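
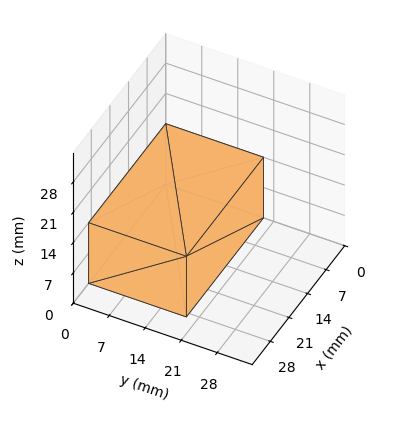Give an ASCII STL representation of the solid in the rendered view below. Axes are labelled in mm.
Reading the render: the shape is a rectangular box, roughly 29 × 19 mm footprint and 14 mm tall (dimensions read to the nearest mm from the axis ticks). For the STL, each face is triangulated and given an outward normal.

solid part
  facet normal 0.0000 0.0000 -1.0000
    outer loop
      vertex 29.00 19.00 0.00
      vertex 29.00 0.00 0.00
      vertex 0.00 0.00 0.00
    endloop
  endfacet
  facet normal 0.0000 0.0000 -1.0000
    outer loop
      vertex 0.00 19.00 0.00
      vertex 29.00 19.00 0.00
      vertex 0.00 0.00 0.00
    endloop
  endfacet
  facet normal 0.0000 0.0000 1.0000
    outer loop
      vertex 0.00 0.00 14.00
      vertex 29.00 0.00 14.00
      vertex 29.00 19.00 14.00
    endloop
  endfacet
  facet normal 0.0000 0.0000 1.0000
    outer loop
      vertex 0.00 0.00 14.00
      vertex 29.00 19.00 14.00
      vertex 0.00 19.00 14.00
    endloop
  endfacet
  facet normal 0.0000 -1.0000 0.0000
    outer loop
      vertex 0.00 0.00 0.00
      vertex 29.00 0.00 0.00
      vertex 29.00 0.00 14.00
    endloop
  endfacet
  facet normal 0.0000 -1.0000 0.0000
    outer loop
      vertex 0.00 0.00 0.00
      vertex 29.00 0.00 14.00
      vertex 0.00 0.00 14.00
    endloop
  endfacet
  facet normal 0.0000 1.0000 0.0000
    outer loop
      vertex 29.00 19.00 14.00
      vertex 29.00 19.00 0.00
      vertex 0.00 19.00 0.00
    endloop
  endfacet
  facet normal 0.0000 1.0000 0.0000
    outer loop
      vertex 0.00 19.00 14.00
      vertex 29.00 19.00 14.00
      vertex 0.00 19.00 0.00
    endloop
  endfacet
  facet normal -1.0000 0.0000 0.0000
    outer loop
      vertex 0.00 19.00 14.00
      vertex 0.00 19.00 0.00
      vertex 0.00 0.00 0.00
    endloop
  endfacet
  facet normal -1.0000 0.0000 0.0000
    outer loop
      vertex 0.00 0.00 14.00
      vertex 0.00 19.00 14.00
      vertex 0.00 0.00 0.00
    endloop
  endfacet
  facet normal 1.0000 0.0000 0.0000
    outer loop
      vertex 29.00 0.00 0.00
      vertex 29.00 19.00 0.00
      vertex 29.00 19.00 14.00
    endloop
  endfacet
  facet normal 1.0000 0.0000 0.0000
    outer loop
      vertex 29.00 0.00 0.00
      vertex 29.00 19.00 14.00
      vertex 29.00 0.00 14.00
    endloop
  endfacet
endsolid part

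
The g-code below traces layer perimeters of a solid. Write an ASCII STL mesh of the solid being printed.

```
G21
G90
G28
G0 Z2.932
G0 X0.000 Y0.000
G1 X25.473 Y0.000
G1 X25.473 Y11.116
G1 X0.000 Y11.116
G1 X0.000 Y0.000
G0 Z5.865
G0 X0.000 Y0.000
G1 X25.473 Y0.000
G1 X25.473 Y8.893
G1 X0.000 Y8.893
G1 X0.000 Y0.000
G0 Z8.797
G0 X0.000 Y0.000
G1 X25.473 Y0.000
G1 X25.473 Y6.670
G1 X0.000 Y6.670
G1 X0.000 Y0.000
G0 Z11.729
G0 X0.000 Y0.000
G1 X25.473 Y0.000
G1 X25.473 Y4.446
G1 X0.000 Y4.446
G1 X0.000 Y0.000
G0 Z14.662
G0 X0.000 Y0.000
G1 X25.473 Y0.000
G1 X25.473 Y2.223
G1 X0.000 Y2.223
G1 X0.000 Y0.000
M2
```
solid part
  facet normal 0.0000 0.0000 -1.0000
    outer loop
      vertex 25.473 13.339 0.000
      vertex 25.473 0.000 0.000
      vertex 0.000 0.000 0.000
    endloop
  endfacet
  facet normal 0.0000 0.0000 -1.0000
    outer loop
      vertex 0.000 13.339 0.000
      vertex 25.473 13.339 0.000
      vertex 0.000 0.000 0.000
    endloop
  endfacet
  facet normal 0.0000 -1.0000 0.0000
    outer loop
      vertex 0.000 0.000 0.000
      vertex 25.473 0.000 0.000
      vertex 25.473 0.000 17.594
    endloop
  endfacet
  facet normal 0.0000 -1.0000 0.0000
    outer loop
      vertex 0.000 0.000 0.000
      vertex 25.473 0.000 17.594
      vertex 0.000 0.000 17.594
    endloop
  endfacet
  facet normal 0.0000 0.7969 0.6042
    outer loop
      vertex 0.000 0.000 17.594
      vertex 25.473 0.000 17.594
      vertex 25.473 13.339 0.000
    endloop
  endfacet
  facet normal 0.0000 0.7969 0.6042
    outer loop
      vertex 0.000 0.000 17.594
      vertex 25.473 13.339 0.000
      vertex 0.000 13.339 0.000
    endloop
  endfacet
  facet normal -1.0000 0.0000 0.0000
    outer loop
      vertex 0.000 0.000 17.594
      vertex 0.000 13.339 0.000
      vertex 0.000 0.000 0.000
    endloop
  endfacet
  facet normal 1.0000 0.0000 0.0000
    outer loop
      vertex 25.473 0.000 0.000
      vertex 25.473 13.339 0.000
      vertex 25.473 0.000 17.594
    endloop
  endfacet
endsolid part

The G0 Z moves step by Δz≈2.932 mm. The G1 loops shrink linearly with z, so the solid tapers from its base footprint up to z≈17.6. Closing with a flat bottom cap and the tapered top and triangulating gives 8 facets — a wedge (ramp): 25.5 × 13.3 mm base, rising to 17.6 mm along the y=0 edge and sloping linearly to z=0 at y=13.3.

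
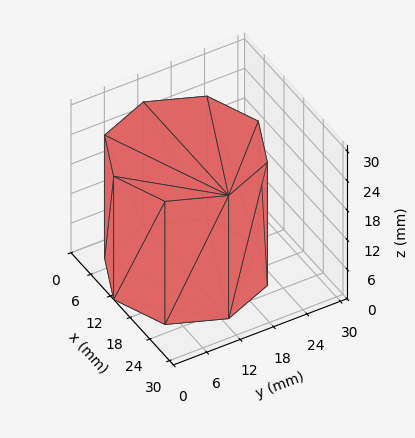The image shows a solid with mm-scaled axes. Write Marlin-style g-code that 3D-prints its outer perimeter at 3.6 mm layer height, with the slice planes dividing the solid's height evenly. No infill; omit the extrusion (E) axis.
Reading the render: the shape is a regular 8-sided prism (a cylinder approximated with 8 flat sides), circumscribed radius ≈ 13 mm, height ≈ 25 mm (dimensions read to the nearest mm from the axis ticks). For the g-code, the solid's height is divided into equal slices at the stated Δz and each level perimeter traced with G1 moves after a G0 lift.

; perimeter-only toolpath
G21 ; units = mm
G90 ; absolute positioning
G28 ; home
; layer 1
G0 Z3.6
G0 X26.0 Y13.0
G1 X22.2 Y22.2
G1 X13.0 Y26.0
G1 X3.8 Y22.2
G1 X0.0 Y13.0
G1 X3.8 Y3.8
G1 X13.0 Y0.0
G1 X22.2 Y3.8
G1 X26.0 Y13.0
; layer 2
G0 Z7.1
G0 X26.0 Y13.0
G1 X22.2 Y22.2
G1 X13.0 Y26.0
G1 X3.8 Y22.2
G1 X0.0 Y13.0
G1 X3.8 Y3.8
G1 X13.0 Y0.0
G1 X22.2 Y3.8
G1 X26.0 Y13.0
; layer 3
G0 Z10.7
G0 X26.0 Y13.0
G1 X22.2 Y22.2
G1 X13.0 Y26.0
G1 X3.8 Y22.2
G1 X0.0 Y13.0
G1 X3.8 Y3.8
G1 X13.0 Y0.0
G1 X22.2 Y3.8
G1 X26.0 Y13.0
; layer 4
G0 Z14.3
G0 X26.0 Y13.0
G1 X22.2 Y22.2
G1 X13.0 Y26.0
G1 X3.8 Y22.2
G1 X0.0 Y13.0
G1 X3.8 Y3.8
G1 X13.0 Y0.0
G1 X22.2 Y3.8
G1 X26.0 Y13.0
; layer 5
G0 Z17.9
G0 X26.0 Y13.0
G1 X22.2 Y22.2
G1 X13.0 Y26.0
G1 X3.8 Y22.2
G1 X0.0 Y13.0
G1 X3.8 Y3.8
G1 X13.0 Y0.0
G1 X22.2 Y3.8
G1 X26.0 Y13.0
; layer 6
G0 Z21.4
G0 X26.0 Y13.0
G1 X22.2 Y22.2
G1 X13.0 Y26.0
G1 X3.8 Y22.2
G1 X0.0 Y13.0
G1 X3.8 Y3.8
G1 X13.0 Y0.0
G1 X22.2 Y3.8
G1 X26.0 Y13.0
; layer 7
G0 Z25.0
G0 X26.0 Y13.0
G1 X22.2 Y22.2
G1 X13.0 Y26.0
G1 X3.8 Y22.2
G1 X0.0 Y13.0
G1 X3.8 Y3.8
G1 X13.0 Y0.0
G1 X22.2 Y3.8
G1 X26.0 Y13.0
M2 ; end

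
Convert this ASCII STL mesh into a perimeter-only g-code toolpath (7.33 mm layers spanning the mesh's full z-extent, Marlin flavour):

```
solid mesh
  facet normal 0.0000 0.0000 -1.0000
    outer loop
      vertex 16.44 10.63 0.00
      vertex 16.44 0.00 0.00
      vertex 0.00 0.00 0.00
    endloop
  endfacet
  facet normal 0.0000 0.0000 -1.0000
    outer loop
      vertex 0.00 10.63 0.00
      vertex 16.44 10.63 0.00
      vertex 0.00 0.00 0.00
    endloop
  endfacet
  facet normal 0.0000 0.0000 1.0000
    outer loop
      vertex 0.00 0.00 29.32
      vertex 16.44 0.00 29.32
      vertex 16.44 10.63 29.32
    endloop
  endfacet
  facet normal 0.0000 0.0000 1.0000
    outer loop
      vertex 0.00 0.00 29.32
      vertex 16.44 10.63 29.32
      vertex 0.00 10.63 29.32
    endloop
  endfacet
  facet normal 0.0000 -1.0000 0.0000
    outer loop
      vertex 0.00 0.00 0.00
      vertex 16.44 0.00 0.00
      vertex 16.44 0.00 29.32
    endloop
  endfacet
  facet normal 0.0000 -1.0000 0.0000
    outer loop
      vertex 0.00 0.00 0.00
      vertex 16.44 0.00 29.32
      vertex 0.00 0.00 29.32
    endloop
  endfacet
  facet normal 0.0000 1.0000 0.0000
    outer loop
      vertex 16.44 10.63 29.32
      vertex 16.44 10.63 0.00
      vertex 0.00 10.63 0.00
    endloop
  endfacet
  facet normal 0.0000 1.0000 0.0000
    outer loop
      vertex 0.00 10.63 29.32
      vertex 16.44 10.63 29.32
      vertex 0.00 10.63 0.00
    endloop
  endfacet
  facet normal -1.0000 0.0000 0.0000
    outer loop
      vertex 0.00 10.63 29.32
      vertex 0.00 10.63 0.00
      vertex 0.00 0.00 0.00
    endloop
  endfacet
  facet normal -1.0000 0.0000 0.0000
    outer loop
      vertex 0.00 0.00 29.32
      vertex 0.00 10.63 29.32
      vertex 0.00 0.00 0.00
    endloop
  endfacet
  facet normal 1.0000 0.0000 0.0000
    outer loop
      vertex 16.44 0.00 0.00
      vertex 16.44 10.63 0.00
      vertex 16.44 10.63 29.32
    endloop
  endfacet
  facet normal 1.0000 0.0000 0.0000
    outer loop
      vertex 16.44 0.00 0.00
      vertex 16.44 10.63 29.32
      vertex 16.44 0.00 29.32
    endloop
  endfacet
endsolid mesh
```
; perimeter-only toolpath
G21 ; units = mm
G90 ; absolute positioning
G28 ; home
; layer 1
G0 Z7.33
G0 X0.00 Y0.00
G1 X16.44 Y0.00
G1 X16.44 Y10.63
G1 X0.00 Y10.63
G1 X0.00 Y0.00
; layer 2
G0 Z14.66
G0 X0.00 Y0.00
G1 X16.44 Y0.00
G1 X16.44 Y10.63
G1 X0.00 Y10.63
G1 X0.00 Y0.00
; layer 3
G0 Z21.99
G0 X0.00 Y0.00
G1 X16.44 Y0.00
G1 X16.44 Y10.63
G1 X0.00 Y10.63
G1 X0.00 Y0.00
; layer 4
G0 Z29.32
G0 X0.00 Y0.00
G1 X16.44 Y0.00
G1 X16.44 Y10.63
G1 X0.00 Y10.63
G1 X0.00 Y0.00
M2 ; end

The solid is a rectangular box, roughly 16.4 × 10.6 mm footprint and 29.3 mm tall. Slicing at Δz = 7.33 mm — 4 equal slices spanning the solid's height, so layer i sits at z = i·h/4 — gives 4 non-empty perimeters. Each is a 4-segment closed polygon; G0 lifts to the layer z and rapids to the start vertex, then G1 traces the edges.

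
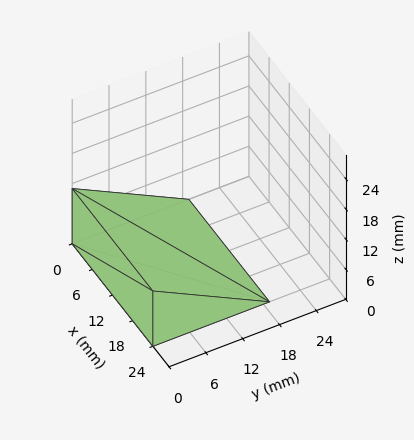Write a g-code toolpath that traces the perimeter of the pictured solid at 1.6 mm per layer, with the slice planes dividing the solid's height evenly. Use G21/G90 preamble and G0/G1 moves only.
Reading the render: the shape is a wedge (ramp): 24 × 19 mm base, rising to 11 mm along the y=0 edge and sloping linearly to z=0 at y=19 (dimensions read to the nearest mm from the axis ticks). For the g-code, the solid's height is divided into equal slices at the stated Δz and each level perimeter traced with G1 moves after a G0 lift.

; perimeter-only toolpath
G21 ; units = mm
G90 ; absolute positioning
G28 ; home
; layer 1
G0 Z1.6
G0 X0.0 Y0.0
G1 X24.0 Y0.0
G1 X24.0 Y16.3
G1 X0.0 Y16.3
G1 X0.0 Y0.0
; layer 2
G0 Z3.1
G0 X0.0 Y0.0
G1 X24.0 Y0.0
G1 X24.0 Y13.6
G1 X0.0 Y13.6
G1 X0.0 Y0.0
; layer 3
G0 Z4.7
G0 X0.0 Y0.0
G1 X24.0 Y0.0
G1 X24.0 Y10.9
G1 X0.0 Y10.9
G1 X0.0 Y0.0
; layer 4
G0 Z6.3
G0 X0.0 Y0.0
G1 X24.0 Y0.0
G1 X24.0 Y8.1
G1 X0.0 Y8.1
G1 X0.0 Y0.0
; layer 5
G0 Z7.9
G0 X0.0 Y0.0
G1 X24.0 Y0.0
G1 X24.0 Y5.4
G1 X0.0 Y5.4
G1 X0.0 Y0.0
; layer 6
G0 Z9.4
G0 X0.0 Y0.0
G1 X24.0 Y0.0
G1 X24.0 Y2.7
G1 X0.0 Y2.7
G1 X0.0 Y0.0
M2 ; end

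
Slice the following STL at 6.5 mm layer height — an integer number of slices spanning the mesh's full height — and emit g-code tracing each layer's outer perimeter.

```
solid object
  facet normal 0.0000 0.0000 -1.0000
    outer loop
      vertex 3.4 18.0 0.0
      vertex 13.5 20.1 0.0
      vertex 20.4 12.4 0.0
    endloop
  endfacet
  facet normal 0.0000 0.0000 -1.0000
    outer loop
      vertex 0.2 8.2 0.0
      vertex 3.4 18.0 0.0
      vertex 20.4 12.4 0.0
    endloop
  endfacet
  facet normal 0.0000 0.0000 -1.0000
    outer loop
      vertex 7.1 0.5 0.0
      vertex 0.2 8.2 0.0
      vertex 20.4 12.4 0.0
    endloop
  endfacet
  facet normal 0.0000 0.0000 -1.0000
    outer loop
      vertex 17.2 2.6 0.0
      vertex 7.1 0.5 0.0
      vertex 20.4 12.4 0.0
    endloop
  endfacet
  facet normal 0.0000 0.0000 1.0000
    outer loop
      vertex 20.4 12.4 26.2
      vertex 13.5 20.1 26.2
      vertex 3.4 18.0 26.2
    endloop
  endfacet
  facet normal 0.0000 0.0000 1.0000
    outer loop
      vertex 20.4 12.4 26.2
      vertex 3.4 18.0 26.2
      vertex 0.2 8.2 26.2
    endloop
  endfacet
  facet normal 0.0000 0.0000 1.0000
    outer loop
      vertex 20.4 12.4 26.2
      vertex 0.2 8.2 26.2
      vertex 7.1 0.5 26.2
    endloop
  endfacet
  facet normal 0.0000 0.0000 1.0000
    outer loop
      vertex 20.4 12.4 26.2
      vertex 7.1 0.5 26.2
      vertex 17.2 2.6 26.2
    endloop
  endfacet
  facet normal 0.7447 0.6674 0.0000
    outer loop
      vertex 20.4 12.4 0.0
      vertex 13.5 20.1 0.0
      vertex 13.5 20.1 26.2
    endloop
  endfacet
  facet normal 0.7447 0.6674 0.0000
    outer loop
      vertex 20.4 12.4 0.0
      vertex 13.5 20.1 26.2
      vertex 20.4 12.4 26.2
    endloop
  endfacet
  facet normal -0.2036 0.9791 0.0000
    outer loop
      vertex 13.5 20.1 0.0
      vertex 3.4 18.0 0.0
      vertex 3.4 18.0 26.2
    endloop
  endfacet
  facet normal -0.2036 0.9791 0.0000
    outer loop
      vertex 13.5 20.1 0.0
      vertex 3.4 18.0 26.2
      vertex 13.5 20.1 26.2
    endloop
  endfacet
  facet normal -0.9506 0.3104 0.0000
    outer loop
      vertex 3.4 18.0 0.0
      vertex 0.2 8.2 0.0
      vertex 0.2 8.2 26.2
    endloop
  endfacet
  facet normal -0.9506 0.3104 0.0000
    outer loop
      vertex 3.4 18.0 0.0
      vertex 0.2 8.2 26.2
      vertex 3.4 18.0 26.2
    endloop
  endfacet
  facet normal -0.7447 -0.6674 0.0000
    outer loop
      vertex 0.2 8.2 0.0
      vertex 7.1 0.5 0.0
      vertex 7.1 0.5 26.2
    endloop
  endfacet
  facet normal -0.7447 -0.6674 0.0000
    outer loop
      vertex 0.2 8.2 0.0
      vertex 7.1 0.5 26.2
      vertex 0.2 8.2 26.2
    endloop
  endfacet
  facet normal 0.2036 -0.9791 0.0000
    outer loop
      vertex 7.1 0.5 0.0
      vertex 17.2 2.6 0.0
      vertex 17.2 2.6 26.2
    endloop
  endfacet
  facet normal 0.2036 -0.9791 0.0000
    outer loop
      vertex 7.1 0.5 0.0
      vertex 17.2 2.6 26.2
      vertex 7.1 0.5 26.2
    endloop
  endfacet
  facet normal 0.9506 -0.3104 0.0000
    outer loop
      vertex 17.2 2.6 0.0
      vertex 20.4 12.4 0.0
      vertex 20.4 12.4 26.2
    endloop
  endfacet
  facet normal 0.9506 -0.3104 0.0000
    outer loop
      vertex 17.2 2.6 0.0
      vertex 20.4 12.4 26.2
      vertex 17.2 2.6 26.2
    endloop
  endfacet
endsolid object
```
; perimeter-only toolpath
G21 ; units = mm
G90 ; absolute positioning
G28 ; home
; layer 1
G0 Z6.5
G0 X20.4 Y12.4
G1 X13.5 Y20.1
G1 X3.4 Y18.0
G1 X0.2 Y8.2
G1 X7.1 Y0.5
G1 X17.2 Y2.6
G1 X20.4 Y12.4
; layer 2
G0 Z13.1
G0 X20.4 Y12.4
G1 X13.5 Y20.1
G1 X3.4 Y18.0
G1 X0.2 Y8.2
G1 X7.1 Y0.5
G1 X17.2 Y2.6
G1 X20.4 Y12.4
; layer 3
G0 Z19.6
G0 X20.4 Y12.4
G1 X13.5 Y20.1
G1 X3.4 Y18.0
G1 X0.2 Y8.2
G1 X7.1 Y0.5
G1 X17.2 Y2.6
G1 X20.4 Y12.4
; layer 4
G0 Z26.2
G0 X20.4 Y12.4
G1 X13.5 Y20.1
G1 X3.4 Y18.0
G1 X0.2 Y8.2
G1 X7.1 Y0.5
G1 X17.2 Y2.6
G1 X20.4 Y12.4
M2 ; end

The solid is a regular 6-sided prism (a cylinder approximated with 6 flat sides), circumscribed radius ≈ 10.3 mm, height ≈ 26.2 mm. Slicing at Δz = 6.5 mm — 4 equal slices spanning the solid's height, so layer i sits at z = i·h/4 — gives 4 non-empty perimeters. Each is a 6-segment closed polygon; G0 lifts to the layer z and rapids to the start vertex, then G1 traces the edges.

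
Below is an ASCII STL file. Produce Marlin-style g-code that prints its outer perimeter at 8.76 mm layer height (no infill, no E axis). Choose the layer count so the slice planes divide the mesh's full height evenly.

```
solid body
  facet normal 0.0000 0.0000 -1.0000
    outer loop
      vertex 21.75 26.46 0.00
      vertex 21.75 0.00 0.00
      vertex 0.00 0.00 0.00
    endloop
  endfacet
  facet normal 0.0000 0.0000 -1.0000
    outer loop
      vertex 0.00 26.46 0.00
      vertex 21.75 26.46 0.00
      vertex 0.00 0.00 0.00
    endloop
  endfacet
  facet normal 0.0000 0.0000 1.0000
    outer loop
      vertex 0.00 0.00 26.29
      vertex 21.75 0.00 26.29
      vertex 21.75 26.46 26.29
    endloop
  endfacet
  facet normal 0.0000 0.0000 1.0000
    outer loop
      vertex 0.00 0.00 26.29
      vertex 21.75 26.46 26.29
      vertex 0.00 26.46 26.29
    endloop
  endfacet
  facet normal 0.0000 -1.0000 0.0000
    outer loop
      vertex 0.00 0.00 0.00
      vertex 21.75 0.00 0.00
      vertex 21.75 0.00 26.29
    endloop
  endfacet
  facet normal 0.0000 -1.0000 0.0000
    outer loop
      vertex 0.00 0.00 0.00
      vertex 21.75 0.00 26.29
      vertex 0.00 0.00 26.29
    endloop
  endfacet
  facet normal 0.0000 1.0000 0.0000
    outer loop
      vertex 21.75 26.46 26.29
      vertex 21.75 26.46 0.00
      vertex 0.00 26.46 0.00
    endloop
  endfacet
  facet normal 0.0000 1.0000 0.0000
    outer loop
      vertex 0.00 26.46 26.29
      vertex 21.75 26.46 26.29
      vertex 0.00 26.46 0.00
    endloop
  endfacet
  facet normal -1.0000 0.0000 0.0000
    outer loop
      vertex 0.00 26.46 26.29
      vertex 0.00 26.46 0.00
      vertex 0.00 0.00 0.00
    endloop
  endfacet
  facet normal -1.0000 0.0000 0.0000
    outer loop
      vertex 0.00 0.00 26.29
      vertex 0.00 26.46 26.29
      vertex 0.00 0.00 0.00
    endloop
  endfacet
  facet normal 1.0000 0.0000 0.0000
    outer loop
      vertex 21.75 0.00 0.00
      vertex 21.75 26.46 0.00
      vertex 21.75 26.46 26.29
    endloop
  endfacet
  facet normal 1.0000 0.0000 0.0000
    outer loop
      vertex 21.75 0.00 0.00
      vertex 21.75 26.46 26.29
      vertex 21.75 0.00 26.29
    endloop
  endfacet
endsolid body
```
; perimeter-only toolpath
G21 ; units = mm
G90 ; absolute positioning
G28 ; home
; layer 1
G0 Z8.76
G0 X0.00 Y0.00
G1 X21.75 Y0.00
G1 X21.75 Y26.46
G1 X0.00 Y26.46
G1 X0.00 Y0.00
; layer 2
G0 Z17.53
G0 X0.00 Y0.00
G1 X21.75 Y0.00
G1 X21.75 Y26.46
G1 X0.00 Y26.46
G1 X0.00 Y0.00
; layer 3
G0 Z26.29
G0 X0.00 Y0.00
G1 X21.75 Y0.00
G1 X21.75 Y26.46
G1 X0.00 Y26.46
G1 X0.00 Y0.00
M2 ; end

The solid is a rectangular box, roughly 21.8 × 26.5 mm footprint and 26.3 mm tall. Slicing at Δz = 8.76 mm — 3 equal slices spanning the solid's height, so layer i sits at z = i·h/3 — gives 3 non-empty perimeters. Each is a 4-segment closed polygon; G0 lifts to the layer z and rapids to the start vertex, then G1 traces the edges.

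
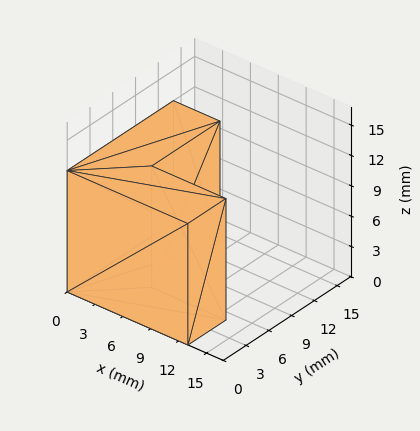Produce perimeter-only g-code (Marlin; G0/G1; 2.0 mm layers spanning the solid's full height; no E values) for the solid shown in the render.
Reading the render: the shape is an L-shaped prism: outer 13 × 14 mm, arm thicknesses ≈ 5 mm (horizontal) and 5 mm (vertical), extruded 12 mm in z (dimensions read to the nearest mm from the axis ticks). For the g-code, the solid's height is divided into equal slices at the stated Δz and each level perimeter traced with G1 moves after a G0 lift.

; perimeter-only toolpath
G21 ; units = mm
G90 ; absolute positioning
G28 ; home
; layer 1
G0 Z2.0
G0 X0.0 Y0.0
G1 X13.0 Y0.0
G1 X13.0 Y5.0
G1 X5.0 Y5.0
G1 X5.0 Y14.0
G1 X0.0 Y14.0
G1 X0.0 Y0.0
; layer 2
G0 Z4.0
G0 X0.0 Y0.0
G1 X13.0 Y0.0
G1 X13.0 Y5.0
G1 X5.0 Y5.0
G1 X5.0 Y14.0
G1 X0.0 Y14.0
G1 X0.0 Y0.0
; layer 3
G0 Z6.0
G0 X0.0 Y0.0
G1 X13.0 Y0.0
G1 X13.0 Y5.0
G1 X5.0 Y5.0
G1 X5.0 Y14.0
G1 X0.0 Y14.0
G1 X0.0 Y0.0
; layer 4
G0 Z8.0
G0 X0.0 Y0.0
G1 X13.0 Y0.0
G1 X13.0 Y5.0
G1 X5.0 Y5.0
G1 X5.0 Y14.0
G1 X0.0 Y14.0
G1 X0.0 Y0.0
; layer 5
G0 Z10.0
G0 X0.0 Y0.0
G1 X13.0 Y0.0
G1 X13.0 Y5.0
G1 X5.0 Y5.0
G1 X5.0 Y14.0
G1 X0.0 Y14.0
G1 X0.0 Y0.0
; layer 6
G0 Z12.0
G0 X0.0 Y0.0
G1 X13.0 Y0.0
G1 X13.0 Y5.0
G1 X5.0 Y5.0
G1 X5.0 Y14.0
G1 X0.0 Y14.0
G1 X0.0 Y0.0
M2 ; end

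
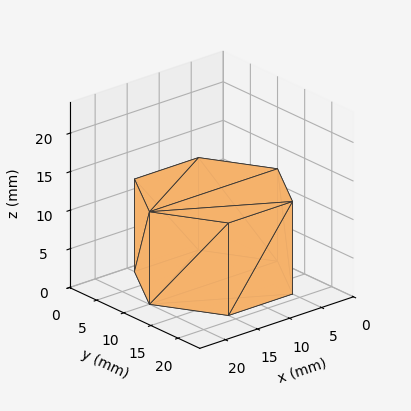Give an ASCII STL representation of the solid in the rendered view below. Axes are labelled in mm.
Reading the render: the shape is a regular 6-sided prism (a cylinder approximated with 6 flat sides), circumscribed radius ≈ 10 mm, height ≈ 12 mm (dimensions read to the nearest mm from the axis ticks). For the STL, each face is triangulated and given an outward normal.

solid part
  facet normal 0.0000 0.0000 -1.0000
    outer loop
      vertex 5.00 18.66 0.00
      vertex 15.00 18.66 0.00
      vertex 20.00 10.00 0.00
    endloop
  endfacet
  facet normal 0.0000 0.0000 -1.0000
    outer loop
      vertex 0.00 10.00 0.00
      vertex 5.00 18.66 0.00
      vertex 20.00 10.00 0.00
    endloop
  endfacet
  facet normal 0.0000 0.0000 -1.0000
    outer loop
      vertex 5.00 1.34 0.00
      vertex 0.00 10.00 0.00
      vertex 20.00 10.00 0.00
    endloop
  endfacet
  facet normal 0.0000 0.0000 -1.0000
    outer loop
      vertex 15.00 1.34 0.00
      vertex 5.00 1.34 0.00
      vertex 20.00 10.00 0.00
    endloop
  endfacet
  facet normal 0.0000 0.0000 1.0000
    outer loop
      vertex 20.00 10.00 12.00
      vertex 15.00 18.66 12.00
      vertex 5.00 18.66 12.00
    endloop
  endfacet
  facet normal 0.0000 0.0000 1.0000
    outer loop
      vertex 20.00 10.00 12.00
      vertex 5.00 18.66 12.00
      vertex 0.00 10.00 12.00
    endloop
  endfacet
  facet normal 0.0000 0.0000 1.0000
    outer loop
      vertex 20.00 10.00 12.00
      vertex 0.00 10.00 12.00
      vertex 5.00 1.34 12.00
    endloop
  endfacet
  facet normal 0.0000 0.0000 1.0000
    outer loop
      vertex 20.00 10.00 12.00
      vertex 5.00 1.34 12.00
      vertex 15.00 1.34 12.00
    endloop
  endfacet
  facet normal 0.8660 0.5000 0.0000
    outer loop
      vertex 20.00 10.00 0.00
      vertex 15.00 18.66 0.00
      vertex 15.00 18.66 12.00
    endloop
  endfacet
  facet normal 0.8660 0.5000 0.0000
    outer loop
      vertex 20.00 10.00 0.00
      vertex 15.00 18.66 12.00
      vertex 20.00 10.00 12.00
    endloop
  endfacet
  facet normal 0.0000 1.0000 0.0000
    outer loop
      vertex 15.00 18.66 0.00
      vertex 5.00 18.66 0.00
      vertex 5.00 18.66 12.00
    endloop
  endfacet
  facet normal 0.0000 1.0000 0.0000
    outer loop
      vertex 15.00 18.66 0.00
      vertex 5.00 18.66 12.00
      vertex 15.00 18.66 12.00
    endloop
  endfacet
  facet normal -0.8660 0.5000 0.0000
    outer loop
      vertex 5.00 18.66 0.00
      vertex 0.00 10.00 0.00
      vertex 0.00 10.00 12.00
    endloop
  endfacet
  facet normal -0.8660 0.5000 0.0000
    outer loop
      vertex 5.00 18.66 0.00
      vertex 0.00 10.00 12.00
      vertex 5.00 18.66 12.00
    endloop
  endfacet
  facet normal -0.8660 -0.5000 0.0000
    outer loop
      vertex 0.00 10.00 0.00
      vertex 5.00 1.34 0.00
      vertex 5.00 1.34 12.00
    endloop
  endfacet
  facet normal -0.8660 -0.5000 0.0000
    outer loop
      vertex 0.00 10.00 0.00
      vertex 5.00 1.34 12.00
      vertex 0.00 10.00 12.00
    endloop
  endfacet
  facet normal 0.0000 -1.0000 0.0000
    outer loop
      vertex 5.00 1.34 0.00
      vertex 15.00 1.34 0.00
      vertex 15.00 1.34 12.00
    endloop
  endfacet
  facet normal 0.0000 -1.0000 0.0000
    outer loop
      vertex 5.00 1.34 0.00
      vertex 15.00 1.34 12.00
      vertex 5.00 1.34 12.00
    endloop
  endfacet
  facet normal 0.8660 -0.5000 0.0000
    outer loop
      vertex 15.00 1.34 0.00
      vertex 20.00 10.00 0.00
      vertex 20.00 10.00 12.00
    endloop
  endfacet
  facet normal 0.8660 -0.5000 0.0000
    outer loop
      vertex 15.00 1.34 0.00
      vertex 20.00 10.00 12.00
      vertex 15.00 1.34 12.00
    endloop
  endfacet
endsolid part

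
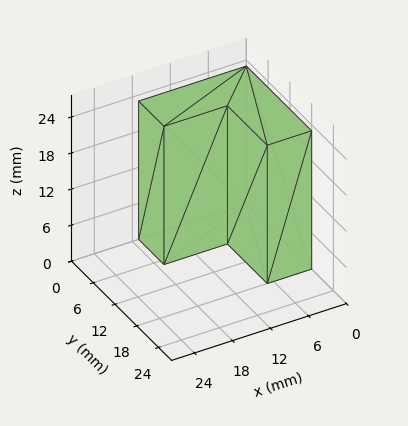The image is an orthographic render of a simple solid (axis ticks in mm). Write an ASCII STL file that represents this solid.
Reading the render: the shape is an L-shaped prism: outer 17 × 18 mm, arm thicknesses ≈ 7 mm (horizontal) and 7 mm (vertical), extruded 23 mm in z (dimensions read to the nearest mm from the axis ticks). For the STL, each face is triangulated and given an outward normal.

solid part
  facet normal 0.0000 0.0000 -1.0000
    outer loop
      vertex 17.000 7.000 0.000
      vertex 17.000 0.000 0.000
      vertex 0.000 0.000 0.000
    endloop
  endfacet
  facet normal 0.0000 0.0000 -1.0000
    outer loop
      vertex 7.000 7.000 0.000
      vertex 17.000 7.000 0.000
      vertex 0.000 0.000 0.000
    endloop
  endfacet
  facet normal 0.0000 0.0000 -1.0000
    outer loop
      vertex 7.000 18.000 0.000
      vertex 7.000 7.000 0.000
      vertex 0.000 0.000 0.000
    endloop
  endfacet
  facet normal 0.0000 0.0000 -1.0000
    outer loop
      vertex 0.000 18.000 0.000
      vertex 7.000 18.000 0.000
      vertex 0.000 0.000 0.000
    endloop
  endfacet
  facet normal 0.0000 0.0000 1.0000
    outer loop
      vertex 0.000 0.000 23.000
      vertex 17.000 0.000 23.000
      vertex 17.000 7.000 23.000
    endloop
  endfacet
  facet normal 0.0000 0.0000 1.0000
    outer loop
      vertex 0.000 0.000 23.000
      vertex 17.000 7.000 23.000
      vertex 7.000 7.000 23.000
    endloop
  endfacet
  facet normal 0.0000 0.0000 1.0000
    outer loop
      vertex 0.000 0.000 23.000
      vertex 7.000 7.000 23.000
      vertex 7.000 18.000 23.000
    endloop
  endfacet
  facet normal 0.0000 0.0000 1.0000
    outer loop
      vertex 0.000 0.000 23.000
      vertex 7.000 18.000 23.000
      vertex 0.000 18.000 23.000
    endloop
  endfacet
  facet normal 0.0000 -1.0000 0.0000
    outer loop
      vertex 0.000 0.000 0.000
      vertex 17.000 0.000 0.000
      vertex 17.000 0.000 23.000
    endloop
  endfacet
  facet normal 0.0000 -1.0000 0.0000
    outer loop
      vertex 0.000 0.000 0.000
      vertex 17.000 0.000 23.000
      vertex 0.000 0.000 23.000
    endloop
  endfacet
  facet normal 1.0000 0.0000 0.0000
    outer loop
      vertex 17.000 0.000 0.000
      vertex 17.000 7.000 0.000
      vertex 17.000 7.000 23.000
    endloop
  endfacet
  facet normal 1.0000 0.0000 0.0000
    outer loop
      vertex 17.000 0.000 0.000
      vertex 17.000 7.000 23.000
      vertex 17.000 0.000 23.000
    endloop
  endfacet
  facet normal 0.0000 1.0000 0.0000
    outer loop
      vertex 17.000 7.000 0.000
      vertex 7.000 7.000 0.000
      vertex 7.000 7.000 23.000
    endloop
  endfacet
  facet normal 0.0000 1.0000 0.0000
    outer loop
      vertex 17.000 7.000 0.000
      vertex 7.000 7.000 23.000
      vertex 17.000 7.000 23.000
    endloop
  endfacet
  facet normal 1.0000 0.0000 0.0000
    outer loop
      vertex 7.000 7.000 0.000
      vertex 7.000 18.000 0.000
      vertex 7.000 18.000 23.000
    endloop
  endfacet
  facet normal 1.0000 0.0000 0.0000
    outer loop
      vertex 7.000 7.000 0.000
      vertex 7.000 18.000 23.000
      vertex 7.000 7.000 23.000
    endloop
  endfacet
  facet normal 0.0000 1.0000 0.0000
    outer loop
      vertex 7.000 18.000 0.000
      vertex 0.000 18.000 0.000
      vertex 0.000 18.000 23.000
    endloop
  endfacet
  facet normal 0.0000 1.0000 0.0000
    outer loop
      vertex 7.000 18.000 0.000
      vertex 0.000 18.000 23.000
      vertex 7.000 18.000 23.000
    endloop
  endfacet
  facet normal -1.0000 0.0000 0.0000
    outer loop
      vertex 0.000 18.000 0.000
      vertex 0.000 0.000 0.000
      vertex 0.000 0.000 23.000
    endloop
  endfacet
  facet normal -1.0000 0.0000 0.0000
    outer loop
      vertex 0.000 18.000 0.000
      vertex 0.000 0.000 23.000
      vertex 0.000 18.000 23.000
    endloop
  endfacet
endsolid part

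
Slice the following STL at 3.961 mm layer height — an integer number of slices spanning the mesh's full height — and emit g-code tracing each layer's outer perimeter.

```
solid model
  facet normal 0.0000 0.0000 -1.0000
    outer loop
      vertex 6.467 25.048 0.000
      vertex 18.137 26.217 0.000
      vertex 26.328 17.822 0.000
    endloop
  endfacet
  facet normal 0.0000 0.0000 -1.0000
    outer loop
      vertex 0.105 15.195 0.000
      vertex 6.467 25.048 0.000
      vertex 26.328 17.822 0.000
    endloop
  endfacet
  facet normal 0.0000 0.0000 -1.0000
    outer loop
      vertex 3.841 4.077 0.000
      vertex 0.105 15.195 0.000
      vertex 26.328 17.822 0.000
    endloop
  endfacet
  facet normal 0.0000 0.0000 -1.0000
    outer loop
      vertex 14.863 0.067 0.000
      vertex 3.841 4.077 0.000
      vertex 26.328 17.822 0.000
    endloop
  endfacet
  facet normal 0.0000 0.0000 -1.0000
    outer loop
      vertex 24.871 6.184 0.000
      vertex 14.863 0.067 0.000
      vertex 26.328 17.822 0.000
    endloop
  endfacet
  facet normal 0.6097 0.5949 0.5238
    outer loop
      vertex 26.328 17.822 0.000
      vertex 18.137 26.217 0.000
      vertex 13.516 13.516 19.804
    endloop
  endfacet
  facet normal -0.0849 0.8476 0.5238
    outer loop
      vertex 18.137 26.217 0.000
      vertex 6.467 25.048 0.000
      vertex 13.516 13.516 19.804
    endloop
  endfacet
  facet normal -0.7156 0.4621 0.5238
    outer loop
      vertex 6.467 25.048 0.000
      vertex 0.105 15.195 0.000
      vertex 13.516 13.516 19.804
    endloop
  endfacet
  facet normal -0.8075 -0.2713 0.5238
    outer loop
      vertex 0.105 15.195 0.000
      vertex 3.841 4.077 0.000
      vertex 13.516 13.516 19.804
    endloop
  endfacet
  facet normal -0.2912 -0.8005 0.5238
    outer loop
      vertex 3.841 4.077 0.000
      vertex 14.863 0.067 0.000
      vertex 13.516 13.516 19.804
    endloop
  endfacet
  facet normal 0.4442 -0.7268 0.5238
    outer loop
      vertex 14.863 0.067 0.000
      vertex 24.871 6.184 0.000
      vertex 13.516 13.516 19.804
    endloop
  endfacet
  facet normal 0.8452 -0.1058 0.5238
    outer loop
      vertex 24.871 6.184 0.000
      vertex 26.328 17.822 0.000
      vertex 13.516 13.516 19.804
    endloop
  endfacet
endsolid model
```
; perimeter-only toolpath
G21 ; units = mm
G90 ; absolute positioning
G28 ; home
; layer 1
G0 Z3.961
G0 X23.766 Y16.961
G1 X17.213 Y23.677
G1 X7.877 Y22.742
G1 X2.787 Y14.859
G1 X5.776 Y5.965
G1 X14.594 Y2.757
G1 X22.600 Y7.650
G1 X23.766 Y16.961
; layer 2
G0 Z7.922
G0 X21.203 Y16.100
G1 X16.289 Y21.137
G1 X9.287 Y20.435
G1 X5.469 Y14.523
G1 X7.711 Y7.853
G1 X14.324 Y5.447
G1 X20.329 Y9.117
G1 X21.203 Y16.100
; layer 3
G0 Z11.882
G0 X18.641 Y15.238
G1 X15.364 Y18.596
G1 X10.696 Y18.129
G1 X8.152 Y14.188
G1 X9.646 Y9.740
G1 X14.055 Y8.136
G1 X18.058 Y10.583
G1 X18.641 Y15.238
; layer 4
G0 Z15.843
G0 X16.078 Y14.377
G1 X14.440 Y16.056
G1 X12.106 Y15.822
G1 X10.834 Y13.852
G1 X11.581 Y11.628
G1 X13.785 Y10.826
G1 X15.787 Y12.050
G1 X16.078 Y14.377
M2 ; end

The solid is a regular 7-sided pyramid, base circumscribed radius ≈ 13.5 mm, apex at z ≈ 19.8 mm. Slicing at Δz = 3.961 mm — 5 equal slices spanning the solid's height, so layer i sits at z = i·h/5 — gives 4 non-empty perimeters. Each is a 7-segment closed polygon; G0 lifts to the layer z and rapids to the start vertex, then G1 traces the edges. The cross-section shrinks linearly with z (the slice at the apex is degenerate and omitted).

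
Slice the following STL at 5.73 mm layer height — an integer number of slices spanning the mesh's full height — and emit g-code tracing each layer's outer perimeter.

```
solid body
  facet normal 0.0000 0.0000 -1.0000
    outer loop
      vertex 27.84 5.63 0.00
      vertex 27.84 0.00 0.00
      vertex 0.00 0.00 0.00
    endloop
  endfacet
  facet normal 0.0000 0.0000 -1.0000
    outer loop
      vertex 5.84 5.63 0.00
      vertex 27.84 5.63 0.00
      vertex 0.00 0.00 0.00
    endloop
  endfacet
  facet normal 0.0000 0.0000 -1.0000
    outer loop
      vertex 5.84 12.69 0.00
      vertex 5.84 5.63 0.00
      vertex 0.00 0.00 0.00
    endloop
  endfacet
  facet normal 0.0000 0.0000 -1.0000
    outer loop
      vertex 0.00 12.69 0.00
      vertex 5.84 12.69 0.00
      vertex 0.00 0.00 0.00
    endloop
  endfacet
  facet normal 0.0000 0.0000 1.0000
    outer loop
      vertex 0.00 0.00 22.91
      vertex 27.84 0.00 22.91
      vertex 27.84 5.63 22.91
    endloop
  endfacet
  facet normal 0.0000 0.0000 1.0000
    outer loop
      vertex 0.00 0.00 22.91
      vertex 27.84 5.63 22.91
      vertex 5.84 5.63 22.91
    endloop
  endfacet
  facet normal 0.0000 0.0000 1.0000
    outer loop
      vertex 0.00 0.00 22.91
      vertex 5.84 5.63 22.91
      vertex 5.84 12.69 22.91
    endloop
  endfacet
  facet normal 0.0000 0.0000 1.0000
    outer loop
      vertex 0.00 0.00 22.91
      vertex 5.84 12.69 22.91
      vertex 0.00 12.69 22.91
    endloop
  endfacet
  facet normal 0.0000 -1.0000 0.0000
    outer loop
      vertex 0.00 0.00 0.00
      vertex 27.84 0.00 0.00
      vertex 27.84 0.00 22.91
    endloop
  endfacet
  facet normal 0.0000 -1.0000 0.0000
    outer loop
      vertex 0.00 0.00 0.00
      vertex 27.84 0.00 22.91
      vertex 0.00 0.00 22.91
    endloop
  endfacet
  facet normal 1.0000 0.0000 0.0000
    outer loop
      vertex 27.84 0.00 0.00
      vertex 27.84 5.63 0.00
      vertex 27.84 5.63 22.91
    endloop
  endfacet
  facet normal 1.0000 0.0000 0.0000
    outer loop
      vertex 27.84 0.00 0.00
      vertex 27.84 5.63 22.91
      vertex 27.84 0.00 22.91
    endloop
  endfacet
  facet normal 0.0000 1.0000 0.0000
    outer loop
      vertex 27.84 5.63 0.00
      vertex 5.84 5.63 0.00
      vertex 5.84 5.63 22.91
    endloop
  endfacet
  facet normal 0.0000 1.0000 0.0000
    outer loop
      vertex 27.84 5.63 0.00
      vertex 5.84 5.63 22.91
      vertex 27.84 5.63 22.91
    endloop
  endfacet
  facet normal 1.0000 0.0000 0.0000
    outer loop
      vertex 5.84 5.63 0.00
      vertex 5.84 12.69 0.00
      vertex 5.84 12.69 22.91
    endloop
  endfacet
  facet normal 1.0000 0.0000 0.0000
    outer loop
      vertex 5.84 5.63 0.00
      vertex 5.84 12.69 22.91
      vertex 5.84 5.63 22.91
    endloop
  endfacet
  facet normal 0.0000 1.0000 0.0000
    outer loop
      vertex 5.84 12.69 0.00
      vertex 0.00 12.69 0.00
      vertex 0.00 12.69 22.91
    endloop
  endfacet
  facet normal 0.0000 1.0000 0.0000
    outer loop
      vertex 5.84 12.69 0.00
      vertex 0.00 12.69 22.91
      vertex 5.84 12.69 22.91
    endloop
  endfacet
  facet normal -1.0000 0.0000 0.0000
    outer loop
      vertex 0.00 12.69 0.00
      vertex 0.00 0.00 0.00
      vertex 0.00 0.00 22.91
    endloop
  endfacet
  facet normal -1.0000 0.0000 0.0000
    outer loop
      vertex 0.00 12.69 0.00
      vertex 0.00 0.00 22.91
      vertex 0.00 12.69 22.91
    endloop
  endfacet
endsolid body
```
; perimeter-only toolpath
G21 ; units = mm
G90 ; absolute positioning
G28 ; home
; layer 1
G0 Z5.73
G0 X0.00 Y0.00
G1 X27.84 Y0.00
G1 X27.84 Y5.63
G1 X5.84 Y5.63
G1 X5.84 Y12.69
G1 X0.00 Y12.69
G1 X0.00 Y0.00
; layer 2
G0 Z11.46
G0 X0.00 Y0.00
G1 X27.84 Y0.00
G1 X27.84 Y5.63
G1 X5.84 Y5.63
G1 X5.84 Y12.69
G1 X0.00 Y12.69
G1 X0.00 Y0.00
; layer 3
G0 Z17.18
G0 X0.00 Y0.00
G1 X27.84 Y0.00
G1 X27.84 Y5.63
G1 X5.84 Y5.63
G1 X5.84 Y12.69
G1 X0.00 Y12.69
G1 X0.00 Y0.00
; layer 4
G0 Z22.91
G0 X0.00 Y0.00
G1 X27.84 Y0.00
G1 X27.84 Y5.63
G1 X5.84 Y5.63
G1 X5.84 Y12.69
G1 X0.00 Y12.69
G1 X0.00 Y0.00
M2 ; end

The solid is an L-shaped prism: outer 27.8 × 12.7 mm, arm thicknesses ≈ 5.63 mm (horizontal) and 5.84 mm (vertical), extruded 22.9 mm in z. Slicing at Δz = 5.73 mm — 4 equal slices spanning the solid's height, so layer i sits at z = i·h/4 — gives 4 non-empty perimeters. Each is a 6-segment closed polygon; G0 lifts to the layer z and rapids to the start vertex, then G1 traces the edges.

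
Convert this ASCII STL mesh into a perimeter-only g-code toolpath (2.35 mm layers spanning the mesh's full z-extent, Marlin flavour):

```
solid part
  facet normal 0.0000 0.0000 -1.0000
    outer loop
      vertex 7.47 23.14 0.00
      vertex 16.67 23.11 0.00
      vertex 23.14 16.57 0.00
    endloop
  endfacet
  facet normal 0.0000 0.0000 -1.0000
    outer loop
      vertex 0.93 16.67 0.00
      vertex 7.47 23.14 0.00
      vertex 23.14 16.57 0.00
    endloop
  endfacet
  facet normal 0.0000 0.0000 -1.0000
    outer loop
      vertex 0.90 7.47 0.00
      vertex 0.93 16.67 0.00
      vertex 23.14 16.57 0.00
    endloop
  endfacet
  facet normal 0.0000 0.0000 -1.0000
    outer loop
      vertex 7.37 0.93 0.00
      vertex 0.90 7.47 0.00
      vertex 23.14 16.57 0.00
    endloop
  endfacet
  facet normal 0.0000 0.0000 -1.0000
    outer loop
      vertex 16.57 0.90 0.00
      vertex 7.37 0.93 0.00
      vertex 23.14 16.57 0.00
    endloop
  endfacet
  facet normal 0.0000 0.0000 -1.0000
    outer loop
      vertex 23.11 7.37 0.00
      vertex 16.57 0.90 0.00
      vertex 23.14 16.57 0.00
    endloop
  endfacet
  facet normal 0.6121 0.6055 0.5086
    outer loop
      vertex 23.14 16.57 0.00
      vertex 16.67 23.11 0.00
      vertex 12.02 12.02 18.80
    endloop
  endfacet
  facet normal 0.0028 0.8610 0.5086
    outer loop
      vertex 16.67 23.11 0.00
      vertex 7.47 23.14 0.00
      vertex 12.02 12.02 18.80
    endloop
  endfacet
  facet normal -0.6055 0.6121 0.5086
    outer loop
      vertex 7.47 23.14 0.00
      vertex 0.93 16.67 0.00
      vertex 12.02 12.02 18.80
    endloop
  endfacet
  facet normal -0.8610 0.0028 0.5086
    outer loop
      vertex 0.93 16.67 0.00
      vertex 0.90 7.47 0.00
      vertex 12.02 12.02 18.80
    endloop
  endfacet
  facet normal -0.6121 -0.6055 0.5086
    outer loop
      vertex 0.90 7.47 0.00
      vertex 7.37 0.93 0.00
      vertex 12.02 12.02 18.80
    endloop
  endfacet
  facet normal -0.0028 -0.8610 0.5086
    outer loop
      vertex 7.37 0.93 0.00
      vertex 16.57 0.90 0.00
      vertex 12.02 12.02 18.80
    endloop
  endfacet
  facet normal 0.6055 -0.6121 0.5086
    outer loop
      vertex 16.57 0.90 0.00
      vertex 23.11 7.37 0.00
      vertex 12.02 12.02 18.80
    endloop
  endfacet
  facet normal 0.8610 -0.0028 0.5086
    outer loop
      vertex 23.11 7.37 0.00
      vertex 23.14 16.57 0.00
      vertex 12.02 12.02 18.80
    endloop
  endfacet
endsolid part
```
; perimeter-only toolpath
G21 ; units = mm
G90 ; absolute positioning
G28 ; home
; layer 1
G0 Z2.35
G0 X21.75 Y16.00
G1 X16.09 Y21.72
G1 X8.04 Y21.75
G1 X2.32 Y16.09
G1 X2.29 Y8.04
G1 X7.95 Y2.32
G1 X16.00 Y2.29
G1 X21.72 Y7.95
G1 X21.75 Y16.00
; layer 2
G0 Z4.70
G0 X20.36 Y15.43
G1 X15.51 Y20.34
G1 X8.61 Y20.36
G1 X3.70 Y15.51
G1 X3.68 Y8.61
G1 X8.53 Y3.70
G1 X15.43 Y3.68
G1 X20.34 Y8.53
G1 X20.36 Y15.43
; layer 3
G0 Z7.05
G0 X18.97 Y14.86
G1 X14.93 Y18.95
G1 X9.18 Y18.97
G1 X5.09 Y14.93
G1 X5.07 Y9.18
G1 X9.11 Y5.09
G1 X14.86 Y5.07
G1 X18.95 Y9.11
G1 X18.97 Y14.86
; layer 4
G0 Z9.40
G0 X17.58 Y14.29
G1 X14.35 Y17.56
G1 X9.74 Y17.58
G1 X6.47 Y14.35
G1 X6.46 Y9.74
G1 X9.70 Y6.47
G1 X14.29 Y6.46
G1 X17.56 Y9.70
G1 X17.58 Y14.29
; layer 5
G0 Z11.75
G0 X16.19 Y13.73
G1 X13.76 Y16.18
G1 X10.31 Y16.19
G1 X7.86 Y13.76
G1 X7.85 Y10.31
G1 X10.28 Y7.86
G1 X13.73 Y7.85
G1 X16.18 Y10.28
G1 X16.19 Y13.73
; layer 6
G0 Z14.10
G0 X14.80 Y13.16
G1 X13.18 Y14.79
G1 X10.88 Y14.80
G1 X9.25 Y13.18
G1 X9.24 Y10.88
G1 X10.86 Y9.25
G1 X13.16 Y9.24
G1 X14.79 Y10.86
G1 X14.80 Y13.16
; layer 7
G0 Z16.45
G0 X13.41 Y12.59
G1 X12.60 Y13.41
G1 X11.45 Y13.41
G1 X10.63 Y12.60
G1 X10.63 Y11.45
G1 X11.44 Y10.63
G1 X12.59 Y10.63
G1 X13.41 Y11.44
G1 X13.41 Y12.59
M2 ; end

The solid is a regular 8-sided pyramid, base circumscribed radius ≈ 12 mm, apex at z ≈ 18.8 mm. Slicing at Δz = 2.35 mm — 8 equal slices spanning the solid's height, so layer i sits at z = i·h/8 — gives 7 non-empty perimeters. Each is a 8-segment closed polygon; G0 lifts to the layer z and rapids to the start vertex, then G1 traces the edges. The cross-section shrinks linearly with z (the slice at the apex is degenerate and omitted).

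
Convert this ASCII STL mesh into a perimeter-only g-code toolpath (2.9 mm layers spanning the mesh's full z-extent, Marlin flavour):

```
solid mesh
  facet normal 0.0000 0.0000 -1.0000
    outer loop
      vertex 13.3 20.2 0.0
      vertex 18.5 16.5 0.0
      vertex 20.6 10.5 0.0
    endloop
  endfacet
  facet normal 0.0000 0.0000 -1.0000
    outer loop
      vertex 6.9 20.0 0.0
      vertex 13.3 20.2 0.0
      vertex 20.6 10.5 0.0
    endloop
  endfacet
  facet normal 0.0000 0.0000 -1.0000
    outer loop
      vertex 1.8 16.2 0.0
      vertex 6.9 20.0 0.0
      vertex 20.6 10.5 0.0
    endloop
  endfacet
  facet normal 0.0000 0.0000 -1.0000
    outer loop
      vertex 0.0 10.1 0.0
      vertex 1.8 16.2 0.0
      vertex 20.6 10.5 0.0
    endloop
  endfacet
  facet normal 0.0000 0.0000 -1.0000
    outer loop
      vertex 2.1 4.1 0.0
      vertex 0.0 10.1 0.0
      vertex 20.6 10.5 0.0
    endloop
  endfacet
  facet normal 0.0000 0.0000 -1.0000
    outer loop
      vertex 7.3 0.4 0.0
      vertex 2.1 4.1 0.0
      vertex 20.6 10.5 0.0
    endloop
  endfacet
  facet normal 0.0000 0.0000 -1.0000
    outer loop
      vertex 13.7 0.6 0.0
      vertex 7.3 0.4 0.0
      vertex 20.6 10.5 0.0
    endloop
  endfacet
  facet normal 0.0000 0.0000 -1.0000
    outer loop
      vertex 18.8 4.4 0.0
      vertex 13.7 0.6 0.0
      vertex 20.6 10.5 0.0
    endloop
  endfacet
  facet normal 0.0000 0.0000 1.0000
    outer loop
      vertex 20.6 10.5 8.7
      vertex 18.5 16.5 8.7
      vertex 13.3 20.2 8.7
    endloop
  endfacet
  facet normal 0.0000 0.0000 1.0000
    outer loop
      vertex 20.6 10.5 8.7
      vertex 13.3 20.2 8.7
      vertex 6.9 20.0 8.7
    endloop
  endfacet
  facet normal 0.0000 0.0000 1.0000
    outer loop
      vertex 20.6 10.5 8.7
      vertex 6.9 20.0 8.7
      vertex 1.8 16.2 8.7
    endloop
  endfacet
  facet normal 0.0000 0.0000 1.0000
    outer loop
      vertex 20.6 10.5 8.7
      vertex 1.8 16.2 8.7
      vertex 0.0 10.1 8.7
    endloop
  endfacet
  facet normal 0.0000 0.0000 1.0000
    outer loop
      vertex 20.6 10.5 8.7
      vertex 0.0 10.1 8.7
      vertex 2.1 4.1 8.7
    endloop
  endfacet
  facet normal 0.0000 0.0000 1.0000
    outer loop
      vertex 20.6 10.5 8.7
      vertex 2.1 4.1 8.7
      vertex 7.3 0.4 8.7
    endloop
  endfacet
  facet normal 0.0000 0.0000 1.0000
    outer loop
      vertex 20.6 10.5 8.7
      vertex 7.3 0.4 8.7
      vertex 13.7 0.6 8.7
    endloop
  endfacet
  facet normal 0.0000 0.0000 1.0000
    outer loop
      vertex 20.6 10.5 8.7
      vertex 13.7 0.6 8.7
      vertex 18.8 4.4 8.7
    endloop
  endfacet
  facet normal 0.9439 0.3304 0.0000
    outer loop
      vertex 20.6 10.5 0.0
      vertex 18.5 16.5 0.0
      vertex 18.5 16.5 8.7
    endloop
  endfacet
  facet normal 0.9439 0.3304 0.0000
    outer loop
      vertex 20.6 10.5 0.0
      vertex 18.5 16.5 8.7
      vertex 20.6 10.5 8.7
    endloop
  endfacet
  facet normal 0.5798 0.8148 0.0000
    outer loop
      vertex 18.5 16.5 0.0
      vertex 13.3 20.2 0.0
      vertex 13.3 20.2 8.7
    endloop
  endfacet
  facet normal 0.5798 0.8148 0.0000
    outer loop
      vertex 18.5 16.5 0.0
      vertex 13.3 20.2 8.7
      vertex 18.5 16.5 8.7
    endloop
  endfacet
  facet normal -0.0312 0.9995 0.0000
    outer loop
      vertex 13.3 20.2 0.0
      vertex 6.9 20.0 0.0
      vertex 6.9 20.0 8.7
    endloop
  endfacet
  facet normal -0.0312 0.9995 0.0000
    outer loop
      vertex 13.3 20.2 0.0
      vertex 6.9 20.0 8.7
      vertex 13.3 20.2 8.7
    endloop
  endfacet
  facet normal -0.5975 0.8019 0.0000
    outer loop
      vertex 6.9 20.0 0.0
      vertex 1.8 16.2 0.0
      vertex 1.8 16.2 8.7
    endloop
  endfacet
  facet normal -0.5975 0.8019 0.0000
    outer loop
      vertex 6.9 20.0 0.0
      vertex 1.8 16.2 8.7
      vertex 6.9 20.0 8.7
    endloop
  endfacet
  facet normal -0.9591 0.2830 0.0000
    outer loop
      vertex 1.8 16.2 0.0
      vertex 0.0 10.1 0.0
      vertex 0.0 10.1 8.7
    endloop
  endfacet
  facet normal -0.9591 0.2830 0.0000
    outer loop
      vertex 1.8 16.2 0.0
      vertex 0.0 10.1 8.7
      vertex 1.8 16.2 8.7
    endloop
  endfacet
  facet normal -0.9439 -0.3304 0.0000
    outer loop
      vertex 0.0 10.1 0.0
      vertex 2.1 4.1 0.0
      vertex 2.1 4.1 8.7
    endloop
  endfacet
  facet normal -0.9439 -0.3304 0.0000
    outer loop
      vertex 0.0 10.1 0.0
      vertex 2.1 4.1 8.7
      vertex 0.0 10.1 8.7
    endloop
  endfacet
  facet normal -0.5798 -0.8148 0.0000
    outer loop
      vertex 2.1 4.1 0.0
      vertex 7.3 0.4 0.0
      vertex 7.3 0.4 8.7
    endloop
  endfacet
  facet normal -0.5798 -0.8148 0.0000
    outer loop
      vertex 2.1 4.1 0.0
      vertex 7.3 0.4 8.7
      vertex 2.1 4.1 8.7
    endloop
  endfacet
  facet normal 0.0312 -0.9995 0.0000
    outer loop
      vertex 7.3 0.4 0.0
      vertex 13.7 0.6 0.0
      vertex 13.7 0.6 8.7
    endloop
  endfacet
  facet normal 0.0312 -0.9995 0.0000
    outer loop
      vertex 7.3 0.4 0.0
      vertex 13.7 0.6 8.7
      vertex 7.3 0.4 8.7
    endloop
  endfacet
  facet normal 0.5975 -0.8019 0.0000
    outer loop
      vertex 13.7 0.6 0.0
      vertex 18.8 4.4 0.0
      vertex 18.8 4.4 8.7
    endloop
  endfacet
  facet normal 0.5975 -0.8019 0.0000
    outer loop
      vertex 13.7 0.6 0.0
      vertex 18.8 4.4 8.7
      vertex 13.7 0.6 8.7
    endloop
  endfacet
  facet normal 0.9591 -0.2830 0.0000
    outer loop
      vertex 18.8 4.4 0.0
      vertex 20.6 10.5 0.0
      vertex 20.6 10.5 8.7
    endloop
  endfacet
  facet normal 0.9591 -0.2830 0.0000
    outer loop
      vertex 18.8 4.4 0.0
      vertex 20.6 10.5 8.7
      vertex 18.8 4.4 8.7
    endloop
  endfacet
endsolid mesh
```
; perimeter-only toolpath
G21 ; units = mm
G90 ; absolute positioning
G28 ; home
; layer 1
G0 Z2.9
G0 X20.6 Y10.5
G1 X18.5 Y16.5
G1 X13.3 Y20.2
G1 X6.9 Y20.0
G1 X1.8 Y16.2
G1 X0.0 Y10.1
G1 X2.1 Y4.1
G1 X7.3 Y0.4
G1 X13.7 Y0.6
G1 X18.8 Y4.4
G1 X20.6 Y10.5
; layer 2
G0 Z5.8
G0 X20.6 Y10.5
G1 X18.5 Y16.5
G1 X13.3 Y20.2
G1 X6.9 Y20.0
G1 X1.8 Y16.2
G1 X0.0 Y10.1
G1 X2.1 Y4.1
G1 X7.3 Y0.4
G1 X13.7 Y0.6
G1 X18.8 Y4.4
G1 X20.6 Y10.5
; layer 3
G0 Z8.7
G0 X20.6 Y10.5
G1 X18.5 Y16.5
G1 X13.3 Y20.2
G1 X6.9 Y20.0
G1 X1.8 Y16.2
G1 X0.0 Y10.1
G1 X2.1 Y4.1
G1 X7.3 Y0.4
G1 X13.7 Y0.6
G1 X18.8 Y4.4
G1 X20.6 Y10.5
M2 ; end

The solid is a regular 10-sided prism (a cylinder approximated with 10 flat sides), circumscribed radius ≈ 10.3 mm, height ≈ 8.7 mm. Slicing at Δz = 2.9 mm — 3 equal slices spanning the solid's height, so layer i sits at z = i·h/3 — gives 3 non-empty perimeters. Each is a 10-segment closed polygon; G0 lifts to the layer z and rapids to the start vertex, then G1 traces the edges.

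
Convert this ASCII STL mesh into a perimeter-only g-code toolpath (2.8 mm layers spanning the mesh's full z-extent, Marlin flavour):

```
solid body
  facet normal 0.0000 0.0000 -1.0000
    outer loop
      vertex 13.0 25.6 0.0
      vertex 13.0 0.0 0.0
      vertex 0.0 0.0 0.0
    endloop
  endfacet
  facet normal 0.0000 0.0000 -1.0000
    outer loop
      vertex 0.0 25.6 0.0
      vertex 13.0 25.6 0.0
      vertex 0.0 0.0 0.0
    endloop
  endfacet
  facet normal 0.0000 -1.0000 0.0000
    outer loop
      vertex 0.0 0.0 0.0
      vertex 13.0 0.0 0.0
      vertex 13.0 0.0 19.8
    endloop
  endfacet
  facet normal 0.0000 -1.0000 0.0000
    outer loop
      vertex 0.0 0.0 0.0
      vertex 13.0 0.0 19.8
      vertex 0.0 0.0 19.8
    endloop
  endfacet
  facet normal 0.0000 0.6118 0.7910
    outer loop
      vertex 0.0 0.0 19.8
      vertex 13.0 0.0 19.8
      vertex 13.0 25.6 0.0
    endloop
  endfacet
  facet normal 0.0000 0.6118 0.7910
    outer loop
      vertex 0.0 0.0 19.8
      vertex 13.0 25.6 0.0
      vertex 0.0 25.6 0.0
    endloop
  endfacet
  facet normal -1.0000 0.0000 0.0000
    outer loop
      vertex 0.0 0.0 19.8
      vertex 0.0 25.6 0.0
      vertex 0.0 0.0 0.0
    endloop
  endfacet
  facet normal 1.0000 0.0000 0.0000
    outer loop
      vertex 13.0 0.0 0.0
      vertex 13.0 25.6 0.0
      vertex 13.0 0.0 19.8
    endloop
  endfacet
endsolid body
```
; perimeter-only toolpath
G21 ; units = mm
G90 ; absolute positioning
G28 ; home
; layer 1
G0 Z2.8
G0 X0.0 Y0.0
G1 X13.0 Y0.0
G1 X13.0 Y21.9
G1 X0.0 Y21.9
G1 X0.0 Y0.0
; layer 2
G0 Z5.7
G0 X0.0 Y0.0
G1 X13.0 Y0.0
G1 X13.0 Y18.3
G1 X0.0 Y18.3
G1 X0.0 Y0.0
; layer 3
G0 Z8.5
G0 X0.0 Y0.0
G1 X13.0 Y0.0
G1 X13.0 Y14.6
G1 X0.0 Y14.6
G1 X0.0 Y0.0
; layer 4
G0 Z11.3
G0 X0.0 Y0.0
G1 X13.0 Y0.0
G1 X13.0 Y11.0
G1 X0.0 Y11.0
G1 X0.0 Y0.0
; layer 5
G0 Z14.1
G0 X0.0 Y0.0
G1 X13.0 Y0.0
G1 X13.0 Y7.3
G1 X0.0 Y7.3
G1 X0.0 Y0.0
; layer 6
G0 Z17.0
G0 X0.0 Y0.0
G1 X13.0 Y0.0
G1 X13.0 Y3.7
G1 X0.0 Y3.7
G1 X0.0 Y0.0
M2 ; end

The solid is a wedge (ramp): 13 × 25.6 mm base, rising to 19.8 mm along the y=0 edge and sloping linearly to z=0 at y=25.6. Slicing at Δz = 2.8 mm — 7 equal slices spanning the solid's height, so layer i sits at z = i·h/7 — gives 6 non-empty perimeters. Each is a 4-segment closed polygon; G0 lifts to the layer z and rapids to the start vertex, then G1 traces the edges. The cross-section shrinks linearly with z (the slice at the apex is degenerate and omitted).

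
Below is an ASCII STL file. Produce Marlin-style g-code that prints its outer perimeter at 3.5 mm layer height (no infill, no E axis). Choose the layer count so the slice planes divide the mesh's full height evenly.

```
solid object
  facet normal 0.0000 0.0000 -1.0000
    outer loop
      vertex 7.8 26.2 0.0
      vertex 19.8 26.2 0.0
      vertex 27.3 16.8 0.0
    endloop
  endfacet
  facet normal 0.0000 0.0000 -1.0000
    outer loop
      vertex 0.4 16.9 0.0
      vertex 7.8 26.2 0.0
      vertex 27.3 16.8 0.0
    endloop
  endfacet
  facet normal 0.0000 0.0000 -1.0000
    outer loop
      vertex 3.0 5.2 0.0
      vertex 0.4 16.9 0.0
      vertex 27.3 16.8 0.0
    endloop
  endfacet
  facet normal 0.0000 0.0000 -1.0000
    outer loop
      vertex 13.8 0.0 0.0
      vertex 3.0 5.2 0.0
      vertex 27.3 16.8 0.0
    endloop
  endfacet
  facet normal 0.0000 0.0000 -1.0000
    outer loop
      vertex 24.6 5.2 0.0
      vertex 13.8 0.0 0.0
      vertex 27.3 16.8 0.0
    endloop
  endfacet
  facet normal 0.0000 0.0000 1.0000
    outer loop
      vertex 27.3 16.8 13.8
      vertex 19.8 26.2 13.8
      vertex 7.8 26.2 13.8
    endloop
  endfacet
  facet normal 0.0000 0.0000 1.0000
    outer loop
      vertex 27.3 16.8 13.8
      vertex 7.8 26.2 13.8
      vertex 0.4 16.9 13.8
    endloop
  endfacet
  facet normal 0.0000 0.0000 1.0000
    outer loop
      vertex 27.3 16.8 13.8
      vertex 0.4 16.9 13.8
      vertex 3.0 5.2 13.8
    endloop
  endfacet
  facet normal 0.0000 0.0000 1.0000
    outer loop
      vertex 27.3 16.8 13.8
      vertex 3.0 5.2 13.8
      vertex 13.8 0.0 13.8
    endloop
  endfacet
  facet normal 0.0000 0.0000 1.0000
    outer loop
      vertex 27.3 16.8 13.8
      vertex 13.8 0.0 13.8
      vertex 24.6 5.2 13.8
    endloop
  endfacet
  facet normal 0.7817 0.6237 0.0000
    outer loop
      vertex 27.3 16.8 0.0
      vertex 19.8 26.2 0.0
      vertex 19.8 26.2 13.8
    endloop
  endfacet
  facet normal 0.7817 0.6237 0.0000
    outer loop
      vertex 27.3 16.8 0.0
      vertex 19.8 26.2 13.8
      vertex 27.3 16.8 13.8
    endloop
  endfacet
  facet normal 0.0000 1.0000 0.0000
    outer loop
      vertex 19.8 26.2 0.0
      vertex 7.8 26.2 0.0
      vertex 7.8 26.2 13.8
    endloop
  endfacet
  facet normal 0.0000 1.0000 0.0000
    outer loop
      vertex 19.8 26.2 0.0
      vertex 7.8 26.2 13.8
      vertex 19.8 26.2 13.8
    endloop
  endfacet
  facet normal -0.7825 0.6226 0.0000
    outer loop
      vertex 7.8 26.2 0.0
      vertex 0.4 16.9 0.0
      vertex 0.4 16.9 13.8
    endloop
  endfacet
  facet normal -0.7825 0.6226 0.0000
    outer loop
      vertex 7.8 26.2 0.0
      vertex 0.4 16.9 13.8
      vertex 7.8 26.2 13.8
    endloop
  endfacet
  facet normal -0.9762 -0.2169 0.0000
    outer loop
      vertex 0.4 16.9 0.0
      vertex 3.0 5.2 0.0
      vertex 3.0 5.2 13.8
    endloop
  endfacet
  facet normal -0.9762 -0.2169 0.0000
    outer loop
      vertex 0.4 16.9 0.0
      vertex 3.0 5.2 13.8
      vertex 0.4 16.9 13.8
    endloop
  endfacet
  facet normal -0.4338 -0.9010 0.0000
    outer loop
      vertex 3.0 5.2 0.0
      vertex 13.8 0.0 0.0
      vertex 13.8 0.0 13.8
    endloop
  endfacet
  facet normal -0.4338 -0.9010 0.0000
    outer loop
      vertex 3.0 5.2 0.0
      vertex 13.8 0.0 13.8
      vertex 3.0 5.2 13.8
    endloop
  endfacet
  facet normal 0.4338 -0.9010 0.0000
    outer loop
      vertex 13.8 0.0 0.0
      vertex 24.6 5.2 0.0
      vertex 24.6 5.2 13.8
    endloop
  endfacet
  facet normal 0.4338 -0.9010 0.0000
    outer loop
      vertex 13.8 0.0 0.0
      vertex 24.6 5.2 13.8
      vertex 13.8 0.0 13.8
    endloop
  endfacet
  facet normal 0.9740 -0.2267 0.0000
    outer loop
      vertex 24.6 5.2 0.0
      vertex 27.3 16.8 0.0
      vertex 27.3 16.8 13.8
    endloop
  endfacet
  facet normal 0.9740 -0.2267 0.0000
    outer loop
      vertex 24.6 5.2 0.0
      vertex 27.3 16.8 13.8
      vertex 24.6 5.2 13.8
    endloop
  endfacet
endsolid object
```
; perimeter-only toolpath
G21 ; units = mm
G90 ; absolute positioning
G28 ; home
; layer 1
G0 Z3.5
G0 X27.3 Y16.8
G1 X19.8 Y26.2
G1 X7.8 Y26.2
G1 X0.4 Y16.9
G1 X3.0 Y5.2
G1 X13.8 Y0.0
G1 X24.6 Y5.2
G1 X27.3 Y16.8
; layer 2
G0 Z6.9
G0 X27.3 Y16.8
G1 X19.8 Y26.2
G1 X7.8 Y26.2
G1 X0.4 Y16.9
G1 X3.0 Y5.2
G1 X13.8 Y0.0
G1 X24.6 Y5.2
G1 X27.3 Y16.8
; layer 3
G0 Z10.4
G0 X27.3 Y16.8
G1 X19.8 Y26.2
G1 X7.8 Y26.2
G1 X0.4 Y16.9
G1 X3.0 Y5.2
G1 X13.8 Y0.0
G1 X24.6 Y5.2
G1 X27.3 Y16.8
; layer 4
G0 Z13.8
G0 X27.3 Y16.8
G1 X19.8 Y26.2
G1 X7.8 Y26.2
G1 X0.4 Y16.9
G1 X3.0 Y5.2
G1 X13.8 Y0.0
G1 X24.6 Y5.2
G1 X27.3 Y16.8
M2 ; end

The solid is a regular 7-sided prism (a cylinder approximated with 7 flat sides), circumscribed radius ≈ 13.8 mm, height ≈ 13.8 mm. Slicing at Δz = 3.5 mm — 4 equal slices spanning the solid's height, so layer i sits at z = i·h/4 — gives 4 non-empty perimeters. Each is a 7-segment closed polygon; G0 lifts to the layer z and rapids to the start vertex, then G1 traces the edges.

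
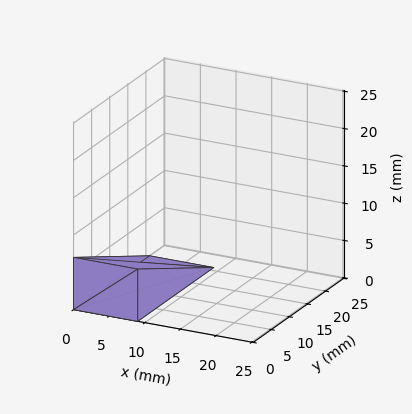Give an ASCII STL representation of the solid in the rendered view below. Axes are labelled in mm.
Reading the render: the shape is a wedge (ramp): 9 × 21 mm base, rising to 7 mm along the y=0 edge and sloping linearly to z=0 at y=21 (dimensions read to the nearest mm from the axis ticks). For the STL, each face is triangulated and given an outward normal.

solid part
  facet normal 0.0000 0.0000 -1.0000
    outer loop
      vertex 9.00 21.00 0.00
      vertex 9.00 0.00 0.00
      vertex 0.00 0.00 0.00
    endloop
  endfacet
  facet normal 0.0000 0.0000 -1.0000
    outer loop
      vertex 0.00 21.00 0.00
      vertex 9.00 21.00 0.00
      vertex 0.00 0.00 0.00
    endloop
  endfacet
  facet normal 0.0000 -1.0000 0.0000
    outer loop
      vertex 0.00 0.00 0.00
      vertex 9.00 0.00 0.00
      vertex 9.00 0.00 7.00
    endloop
  endfacet
  facet normal 0.0000 -1.0000 0.0000
    outer loop
      vertex 0.00 0.00 0.00
      vertex 9.00 0.00 7.00
      vertex 0.00 0.00 7.00
    endloop
  endfacet
  facet normal 0.0000 0.3162 0.9487
    outer loop
      vertex 0.00 0.00 7.00
      vertex 9.00 0.00 7.00
      vertex 9.00 21.00 0.00
    endloop
  endfacet
  facet normal 0.0000 0.3162 0.9487
    outer loop
      vertex 0.00 0.00 7.00
      vertex 9.00 21.00 0.00
      vertex 0.00 21.00 0.00
    endloop
  endfacet
  facet normal -1.0000 0.0000 0.0000
    outer loop
      vertex 0.00 0.00 7.00
      vertex 0.00 21.00 0.00
      vertex 0.00 0.00 0.00
    endloop
  endfacet
  facet normal 1.0000 0.0000 0.0000
    outer loop
      vertex 9.00 0.00 0.00
      vertex 9.00 21.00 0.00
      vertex 9.00 0.00 7.00
    endloop
  endfacet
endsolid part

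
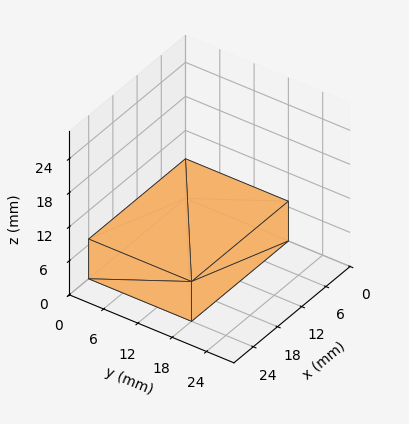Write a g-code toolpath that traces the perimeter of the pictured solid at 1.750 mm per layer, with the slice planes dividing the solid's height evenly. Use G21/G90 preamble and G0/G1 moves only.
Reading the render: the shape is a rectangular box, roughly 24 × 18 mm footprint and 7 mm tall (dimensions read to the nearest mm from the axis ticks). For the g-code, the solid's height is divided into equal slices at the stated Δz and each level perimeter traced with G1 moves after a G0 lift.

; perimeter-only toolpath
G21 ; units = mm
G90 ; absolute positioning
G28 ; home
; layer 1
G0 Z1.750
G0 X0.000 Y0.000
G1 X24.000 Y0.000
G1 X24.000 Y18.000
G1 X0.000 Y18.000
G1 X0.000 Y0.000
; layer 2
G0 Z3.500
G0 X0.000 Y0.000
G1 X24.000 Y0.000
G1 X24.000 Y18.000
G1 X0.000 Y18.000
G1 X0.000 Y0.000
; layer 3
G0 Z5.250
G0 X0.000 Y0.000
G1 X24.000 Y0.000
G1 X24.000 Y18.000
G1 X0.000 Y18.000
G1 X0.000 Y0.000
; layer 4
G0 Z7.000
G0 X0.000 Y0.000
G1 X24.000 Y0.000
G1 X24.000 Y18.000
G1 X0.000 Y18.000
G1 X0.000 Y0.000
M2 ; end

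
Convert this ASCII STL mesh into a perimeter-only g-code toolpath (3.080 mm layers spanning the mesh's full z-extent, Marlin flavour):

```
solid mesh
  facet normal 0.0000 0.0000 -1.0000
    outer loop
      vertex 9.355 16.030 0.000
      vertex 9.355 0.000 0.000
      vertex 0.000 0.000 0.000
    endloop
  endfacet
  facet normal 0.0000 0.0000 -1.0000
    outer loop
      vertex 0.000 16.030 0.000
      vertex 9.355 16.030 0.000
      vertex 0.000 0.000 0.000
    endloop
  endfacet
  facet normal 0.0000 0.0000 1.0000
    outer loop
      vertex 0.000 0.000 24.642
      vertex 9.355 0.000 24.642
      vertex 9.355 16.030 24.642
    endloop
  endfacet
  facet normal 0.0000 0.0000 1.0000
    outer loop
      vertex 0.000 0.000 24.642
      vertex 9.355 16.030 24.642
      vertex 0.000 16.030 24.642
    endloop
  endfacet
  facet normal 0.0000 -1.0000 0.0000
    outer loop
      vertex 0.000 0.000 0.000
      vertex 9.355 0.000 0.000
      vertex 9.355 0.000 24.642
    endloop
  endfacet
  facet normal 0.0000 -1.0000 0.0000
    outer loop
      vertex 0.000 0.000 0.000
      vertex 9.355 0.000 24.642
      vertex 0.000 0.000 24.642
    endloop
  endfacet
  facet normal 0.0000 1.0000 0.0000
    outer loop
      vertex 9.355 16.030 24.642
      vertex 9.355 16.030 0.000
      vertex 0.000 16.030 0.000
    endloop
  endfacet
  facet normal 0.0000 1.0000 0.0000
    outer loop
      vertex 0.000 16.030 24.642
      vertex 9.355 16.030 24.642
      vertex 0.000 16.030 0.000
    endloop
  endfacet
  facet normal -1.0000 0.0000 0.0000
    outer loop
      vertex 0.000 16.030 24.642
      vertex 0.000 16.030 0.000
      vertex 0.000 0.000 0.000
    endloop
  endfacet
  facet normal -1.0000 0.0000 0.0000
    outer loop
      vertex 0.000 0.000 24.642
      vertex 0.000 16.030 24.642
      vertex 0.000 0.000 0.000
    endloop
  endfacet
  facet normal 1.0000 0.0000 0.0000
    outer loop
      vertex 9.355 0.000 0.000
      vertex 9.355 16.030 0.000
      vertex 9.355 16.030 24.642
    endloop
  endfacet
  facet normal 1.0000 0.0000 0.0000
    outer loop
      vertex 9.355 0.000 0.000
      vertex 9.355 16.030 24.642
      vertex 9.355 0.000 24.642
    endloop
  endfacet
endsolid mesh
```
; perimeter-only toolpath
G21 ; units = mm
G90 ; absolute positioning
G28 ; home
; layer 1
G0 Z3.080
G0 X0.000 Y0.000
G1 X9.355 Y0.000
G1 X9.355 Y16.030
G1 X0.000 Y16.030
G1 X0.000 Y0.000
; layer 2
G0 Z6.160
G0 X0.000 Y0.000
G1 X9.355 Y0.000
G1 X9.355 Y16.030
G1 X0.000 Y16.030
G1 X0.000 Y0.000
; layer 3
G0 Z9.241
G0 X0.000 Y0.000
G1 X9.355 Y0.000
G1 X9.355 Y16.030
G1 X0.000 Y16.030
G1 X0.000 Y0.000
; layer 4
G0 Z12.321
G0 X0.000 Y0.000
G1 X9.355 Y0.000
G1 X9.355 Y16.030
G1 X0.000 Y16.030
G1 X0.000 Y0.000
; layer 5
G0 Z15.401
G0 X0.000 Y0.000
G1 X9.355 Y0.000
G1 X9.355 Y16.030
G1 X0.000 Y16.030
G1 X0.000 Y0.000
; layer 6
G0 Z18.482
G0 X0.000 Y0.000
G1 X9.355 Y0.000
G1 X9.355 Y16.030
G1 X0.000 Y16.030
G1 X0.000 Y0.000
; layer 7
G0 Z21.562
G0 X0.000 Y0.000
G1 X9.355 Y0.000
G1 X9.355 Y16.030
G1 X0.000 Y16.030
G1 X0.000 Y0.000
; layer 8
G0 Z24.642
G0 X0.000 Y0.000
G1 X9.355 Y0.000
G1 X9.355 Y16.030
G1 X0.000 Y16.030
G1 X0.000 Y0.000
M2 ; end

The solid is a rectangular box, roughly 9.36 × 16 mm footprint and 24.6 mm tall. Slicing at Δz = 3.080 mm — 8 equal slices spanning the solid's height, so layer i sits at z = i·h/8 — gives 8 non-empty perimeters. Each is a 4-segment closed polygon; G0 lifts to the layer z and rapids to the start vertex, then G1 traces the edges.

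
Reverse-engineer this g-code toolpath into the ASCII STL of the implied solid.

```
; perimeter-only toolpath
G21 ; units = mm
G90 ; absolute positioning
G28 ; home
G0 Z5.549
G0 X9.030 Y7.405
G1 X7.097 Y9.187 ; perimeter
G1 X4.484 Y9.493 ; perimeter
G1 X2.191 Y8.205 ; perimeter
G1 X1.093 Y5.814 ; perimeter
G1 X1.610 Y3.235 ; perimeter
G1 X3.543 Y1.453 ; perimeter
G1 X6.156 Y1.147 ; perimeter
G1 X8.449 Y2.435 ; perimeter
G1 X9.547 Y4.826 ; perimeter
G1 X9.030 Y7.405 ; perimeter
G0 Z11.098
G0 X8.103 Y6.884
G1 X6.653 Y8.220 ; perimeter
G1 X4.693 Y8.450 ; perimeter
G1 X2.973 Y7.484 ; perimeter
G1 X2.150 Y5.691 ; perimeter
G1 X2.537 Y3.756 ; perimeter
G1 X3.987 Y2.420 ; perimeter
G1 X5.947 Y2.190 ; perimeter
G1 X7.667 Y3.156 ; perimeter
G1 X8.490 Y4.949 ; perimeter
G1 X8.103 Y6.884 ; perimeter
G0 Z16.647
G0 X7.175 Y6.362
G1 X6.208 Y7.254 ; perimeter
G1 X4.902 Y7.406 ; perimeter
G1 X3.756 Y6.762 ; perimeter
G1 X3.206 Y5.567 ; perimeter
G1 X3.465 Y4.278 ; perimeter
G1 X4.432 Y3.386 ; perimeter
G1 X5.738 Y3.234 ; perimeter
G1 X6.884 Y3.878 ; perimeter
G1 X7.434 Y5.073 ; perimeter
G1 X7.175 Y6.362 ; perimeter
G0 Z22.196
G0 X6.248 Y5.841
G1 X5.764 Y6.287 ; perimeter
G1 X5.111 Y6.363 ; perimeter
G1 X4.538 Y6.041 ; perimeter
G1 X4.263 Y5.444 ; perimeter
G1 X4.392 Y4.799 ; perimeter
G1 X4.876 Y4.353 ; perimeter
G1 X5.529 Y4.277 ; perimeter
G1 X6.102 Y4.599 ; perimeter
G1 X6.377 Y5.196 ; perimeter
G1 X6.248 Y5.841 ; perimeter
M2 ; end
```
solid part
  facet normal 0.0000 0.0000 -1.0000
    outer loop
      vertex 4.275 10.536 0.000
      vertex 7.541 10.154 0.000
      vertex 9.958 7.926 0.000
    endloop
  endfacet
  facet normal 0.0000 0.0000 -1.0000
    outer loop
      vertex 1.409 8.926 0.000
      vertex 4.275 10.536 0.000
      vertex 9.958 7.926 0.000
    endloop
  endfacet
  facet normal 0.0000 0.0000 -1.0000
    outer loop
      vertex 0.036 5.938 0.000
      vertex 1.409 8.926 0.000
      vertex 9.958 7.926 0.000
    endloop
  endfacet
  facet normal 0.0000 0.0000 -1.0000
    outer loop
      vertex 0.682 2.714 0.000
      vertex 0.036 5.938 0.000
      vertex 9.958 7.926 0.000
    endloop
  endfacet
  facet normal 0.0000 0.0000 -1.0000
    outer loop
      vertex 3.099 0.486 0.000
      vertex 0.682 2.714 0.000
      vertex 9.958 7.926 0.000
    endloop
  endfacet
  facet normal 0.0000 0.0000 -1.0000
    outer loop
      vertex 6.365 0.104 0.000
      vertex 3.099 0.486 0.000
      vertex 9.958 7.926 0.000
    endloop
  endfacet
  facet normal 0.0000 0.0000 -1.0000
    outer loop
      vertex 9.231 1.714 0.000
      vertex 6.365 0.104 0.000
      vertex 9.958 7.926 0.000
    endloop
  endfacet
  facet normal 0.0000 0.0000 -1.0000
    outer loop
      vertex 10.604 4.702 0.000
      vertex 9.231 1.714 0.000
      vertex 9.958 7.926 0.000
    endloop
  endfacet
  facet normal 0.6668 0.7233 0.1794
    outer loop
      vertex 9.958 7.926 0.000
      vertex 7.541 10.154 0.000
      vertex 5.320 5.320 27.745
    endloop
  endfacet
  facet normal 0.1143 0.9771 0.1794
    outer loop
      vertex 7.541 10.154 0.000
      vertex 4.275 10.536 0.000
      vertex 5.320 5.320 27.745
    endloop
  endfacet
  facet normal -0.4818 0.8577 0.1794
    outer loop
      vertex 4.275 10.536 0.000
      vertex 1.409 8.926 0.000
      vertex 5.320 5.320 27.745
    endloop
  endfacet
  facet normal -0.8939 0.4108 0.1794
    outer loop
      vertex 1.409 8.926 0.000
      vertex 0.036 5.938 0.000
      vertex 5.320 5.320 27.745
    endloop
  endfacet
  facet normal -0.9646 -0.1933 0.1794
    outer loop
      vertex 0.036 5.938 0.000
      vertex 0.682 2.714 0.000
      vertex 5.320 5.320 27.745
    endloop
  endfacet
  facet normal -0.6668 -0.7233 0.1794
    outer loop
      vertex 0.682 2.714 0.000
      vertex 3.099 0.486 0.000
      vertex 5.320 5.320 27.745
    endloop
  endfacet
  facet normal -0.1143 -0.9771 0.1794
    outer loop
      vertex 3.099 0.486 0.000
      vertex 6.365 0.104 0.000
      vertex 5.320 5.320 27.745
    endloop
  endfacet
  facet normal 0.4818 -0.8577 0.1794
    outer loop
      vertex 6.365 0.104 0.000
      vertex 9.231 1.714 0.000
      vertex 5.320 5.320 27.745
    endloop
  endfacet
  facet normal 0.8939 -0.4108 0.1794
    outer loop
      vertex 9.231 1.714 0.000
      vertex 10.604 4.702 0.000
      vertex 5.320 5.320 27.745
    endloop
  endfacet
  facet normal 0.9646 0.1933 0.1794
    outer loop
      vertex 10.604 4.702 0.000
      vertex 9.958 7.926 0.000
      vertex 5.320 5.320 27.745
    endloop
  endfacet
endsolid part

The G0 Z moves step by Δz≈5.549 mm. The G1 loops shrink linearly with z, so the solid tapers from its base footprint up to z≈27.7. Closing with a flat bottom cap and the tapered top and triangulating gives 18 facets — a regular 10-sided pyramid, base circumscribed radius ≈ 5.32 mm, apex at z ≈ 27.7 mm.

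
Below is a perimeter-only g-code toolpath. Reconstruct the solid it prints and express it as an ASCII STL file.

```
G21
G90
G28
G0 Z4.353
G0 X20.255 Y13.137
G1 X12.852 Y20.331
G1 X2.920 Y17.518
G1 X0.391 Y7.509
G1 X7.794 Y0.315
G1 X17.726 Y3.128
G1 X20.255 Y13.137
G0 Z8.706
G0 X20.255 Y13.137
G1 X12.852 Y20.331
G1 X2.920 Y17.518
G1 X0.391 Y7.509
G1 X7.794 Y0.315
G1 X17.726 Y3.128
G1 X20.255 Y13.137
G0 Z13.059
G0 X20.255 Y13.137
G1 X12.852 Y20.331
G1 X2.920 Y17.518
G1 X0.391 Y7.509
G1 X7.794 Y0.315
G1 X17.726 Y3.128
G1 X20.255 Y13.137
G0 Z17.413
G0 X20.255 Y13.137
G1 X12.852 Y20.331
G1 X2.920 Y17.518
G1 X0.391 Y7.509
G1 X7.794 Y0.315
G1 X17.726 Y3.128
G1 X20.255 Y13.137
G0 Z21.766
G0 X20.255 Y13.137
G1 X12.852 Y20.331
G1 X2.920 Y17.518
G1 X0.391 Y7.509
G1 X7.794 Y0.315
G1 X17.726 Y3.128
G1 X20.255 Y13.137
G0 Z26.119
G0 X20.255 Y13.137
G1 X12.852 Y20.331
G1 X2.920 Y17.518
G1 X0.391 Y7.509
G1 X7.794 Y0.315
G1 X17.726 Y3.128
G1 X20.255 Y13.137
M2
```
solid part
  facet normal 0.0000 0.0000 -1.0000
    outer loop
      vertex 2.920 17.518 0.000
      vertex 12.852 20.331 0.000
      vertex 20.255 13.137 0.000
    endloop
  endfacet
  facet normal 0.0000 0.0000 -1.0000
    outer loop
      vertex 0.391 7.509 0.000
      vertex 2.920 17.518 0.000
      vertex 20.255 13.137 0.000
    endloop
  endfacet
  facet normal 0.0000 0.0000 -1.0000
    outer loop
      vertex 7.794 0.315 0.000
      vertex 0.391 7.509 0.000
      vertex 20.255 13.137 0.000
    endloop
  endfacet
  facet normal 0.0000 0.0000 -1.0000
    outer loop
      vertex 17.726 3.128 0.000
      vertex 7.794 0.315 0.000
      vertex 20.255 13.137 0.000
    endloop
  endfacet
  facet normal 0.0000 0.0000 1.0000
    outer loop
      vertex 20.255 13.137 26.119
      vertex 12.852 20.331 26.119
      vertex 2.920 17.518 26.119
    endloop
  endfacet
  facet normal 0.0000 0.0000 1.0000
    outer loop
      vertex 20.255 13.137 26.119
      vertex 2.920 17.518 26.119
      vertex 0.391 7.509 26.119
    endloop
  endfacet
  facet normal 0.0000 0.0000 1.0000
    outer loop
      vertex 20.255 13.137 26.119
      vertex 0.391 7.509 26.119
      vertex 7.794 0.315 26.119
    endloop
  endfacet
  facet normal 0.0000 0.0000 1.0000
    outer loop
      vertex 20.255 13.137 26.119
      vertex 7.794 0.315 26.119
      vertex 17.726 3.128 26.119
    endloop
  endfacet
  facet normal 0.6969 0.7172 0.0000
    outer loop
      vertex 20.255 13.137 0.000
      vertex 12.852 20.331 0.000
      vertex 12.852 20.331 26.119
    endloop
  endfacet
  facet normal 0.6969 0.7172 0.0000
    outer loop
      vertex 20.255 13.137 0.000
      vertex 12.852 20.331 26.119
      vertex 20.255 13.137 26.119
    endloop
  endfacet
  facet normal -0.2725 0.9622 0.0000
    outer loop
      vertex 12.852 20.331 0.000
      vertex 2.920 17.518 0.000
      vertex 2.920 17.518 26.119
    endloop
  endfacet
  facet normal -0.2725 0.9622 0.0000
    outer loop
      vertex 12.852 20.331 0.000
      vertex 2.920 17.518 26.119
      vertex 12.852 20.331 26.119
    endloop
  endfacet
  facet normal -0.9695 0.2450 0.0000
    outer loop
      vertex 2.920 17.518 0.000
      vertex 0.391 7.509 0.000
      vertex 0.391 7.509 26.119
    endloop
  endfacet
  facet normal -0.9695 0.2450 0.0000
    outer loop
      vertex 2.920 17.518 0.000
      vertex 0.391 7.509 26.119
      vertex 2.920 17.518 26.119
    endloop
  endfacet
  facet normal -0.6969 -0.7172 0.0000
    outer loop
      vertex 0.391 7.509 0.000
      vertex 7.794 0.315 0.000
      vertex 7.794 0.315 26.119
    endloop
  endfacet
  facet normal -0.6969 -0.7172 0.0000
    outer loop
      vertex 0.391 7.509 0.000
      vertex 7.794 0.315 26.119
      vertex 0.391 7.509 26.119
    endloop
  endfacet
  facet normal 0.2725 -0.9622 0.0000
    outer loop
      vertex 7.794 0.315 0.000
      vertex 17.726 3.128 0.000
      vertex 17.726 3.128 26.119
    endloop
  endfacet
  facet normal 0.2725 -0.9622 0.0000
    outer loop
      vertex 7.794 0.315 0.000
      vertex 17.726 3.128 26.119
      vertex 7.794 0.315 26.119
    endloop
  endfacet
  facet normal 0.9695 -0.2450 0.0000
    outer loop
      vertex 17.726 3.128 0.000
      vertex 20.255 13.137 0.000
      vertex 20.255 13.137 26.119
    endloop
  endfacet
  facet normal 0.9695 -0.2450 0.0000
    outer loop
      vertex 17.726 3.128 0.000
      vertex 20.255 13.137 26.119
      vertex 17.726 3.128 26.119
    endloop
  endfacet
endsolid part

The G0 Z moves step by Δz≈4.353 mm. Every layer's G1 loop is the same polygon, so the solid is a straight extrusion of it from z=0 to z≈26.1. Closing with flat bottom and top caps and triangulating gives 20 facets — a regular 6-sided prism (a cylinder approximated with 6 flat sides), circumscribed radius ≈ 10.3 mm, height ≈ 26.1 mm.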